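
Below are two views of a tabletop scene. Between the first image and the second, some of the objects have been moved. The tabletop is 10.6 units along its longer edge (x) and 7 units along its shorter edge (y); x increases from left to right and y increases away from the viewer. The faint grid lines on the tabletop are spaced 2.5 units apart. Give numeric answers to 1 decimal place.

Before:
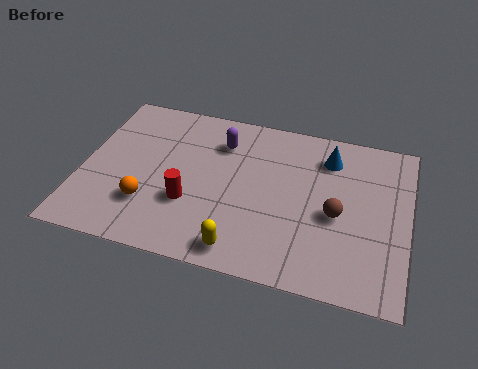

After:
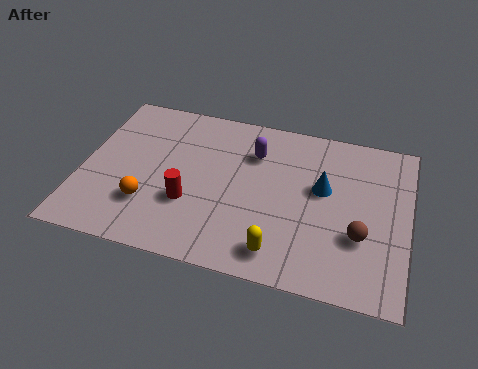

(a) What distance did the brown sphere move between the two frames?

1.1

The brown sphere moved from about (8.3, 3.1) to (9.1, 2.4), a distance of √(0.8² + 0.7²) ≈ 1.1.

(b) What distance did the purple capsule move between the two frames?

1.1

The purple capsule moved from about (4.4, 5.3) to (5.5, 5.1), a distance of √(1.1² + 0.2²) ≈ 1.1.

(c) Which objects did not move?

the orange sphere and the red cylinder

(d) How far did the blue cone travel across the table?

1.4

From (7.9, 5.5) to (7.8, 4.1), the blue cone covered √(0.1² + 1.4²) ≈ 1.4 units.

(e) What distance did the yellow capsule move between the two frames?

1.2

The yellow capsule moved from about (5.4, 0.9) to (6.6, 1.1), a distance of √(1.2² + 0.2²) ≈ 1.2.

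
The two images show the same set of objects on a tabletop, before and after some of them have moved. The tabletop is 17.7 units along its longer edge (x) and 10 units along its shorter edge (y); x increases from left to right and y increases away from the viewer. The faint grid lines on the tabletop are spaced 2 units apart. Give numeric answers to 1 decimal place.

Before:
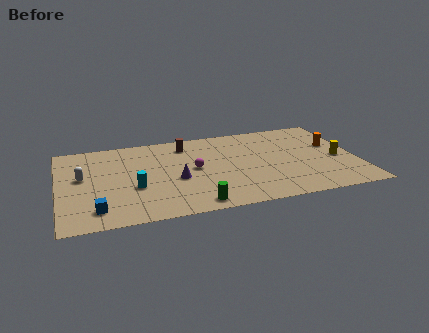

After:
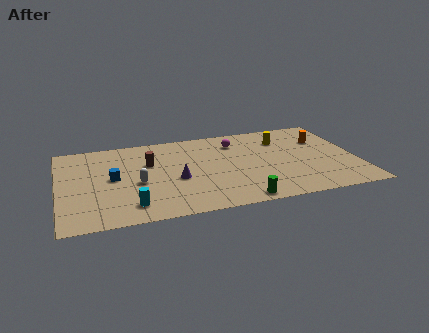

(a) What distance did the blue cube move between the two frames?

3.6

From (2.1, 1.8) to (3.2, 5.2), the blue cube covered √(1.1² + 3.4²) ≈ 3.6 units.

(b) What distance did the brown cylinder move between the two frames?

2.9

The brown cylinder moved from about (7.7, 8.2) to (5.4, 6.5), a distance of √(2.3² + 1.7²) ≈ 2.9.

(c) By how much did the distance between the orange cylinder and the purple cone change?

-0.4

They were about 9.8 units apart before and 9.4 after — 0.4 units closer together.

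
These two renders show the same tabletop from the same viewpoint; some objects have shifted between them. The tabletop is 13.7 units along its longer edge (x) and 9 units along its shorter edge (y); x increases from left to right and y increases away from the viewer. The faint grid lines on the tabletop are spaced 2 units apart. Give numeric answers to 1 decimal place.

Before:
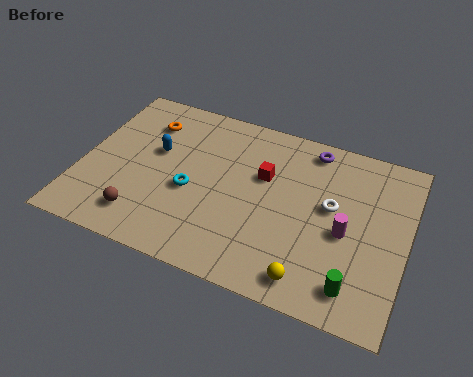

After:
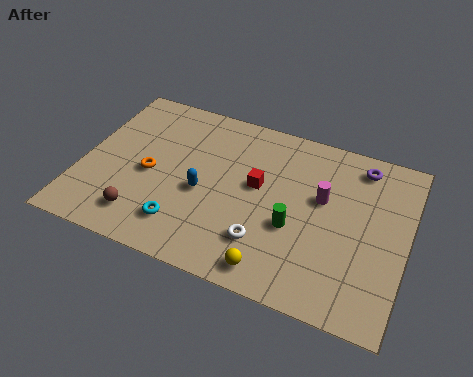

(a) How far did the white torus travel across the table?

3.8

The white torus was near (10.5, 5.1) before and (8.0, 2.3) after, so it travelled √(2.5² + 2.8²) ≈ 3.8 units.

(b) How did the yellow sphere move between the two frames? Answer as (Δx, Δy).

(-1.5, -0.1)

The yellow sphere started near (10.0, 1.2) and ended near (8.5, 1.1).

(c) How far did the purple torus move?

2.1

From (9.4, 7.9) to (11.5, 7.7), the purple torus covered √(2.1² + 0.2²) ≈ 2.1 units.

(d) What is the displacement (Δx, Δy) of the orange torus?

(0.5, -2.8)

The orange torus started near (2.4, 6.9) and ended near (2.9, 4.1).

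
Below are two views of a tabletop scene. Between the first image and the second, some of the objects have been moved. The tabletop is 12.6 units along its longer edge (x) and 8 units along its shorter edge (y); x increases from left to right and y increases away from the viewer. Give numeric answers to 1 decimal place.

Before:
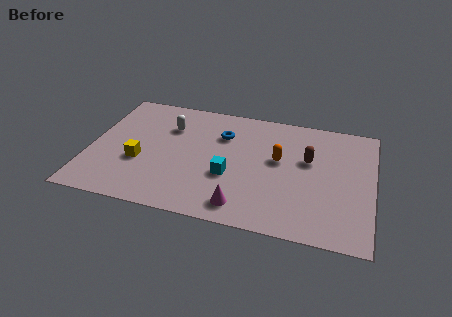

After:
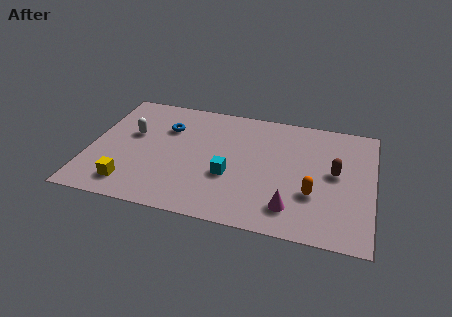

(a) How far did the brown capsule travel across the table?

1.3

From (9.7, 4.9) to (10.9, 4.3), the brown capsule covered √(1.2² + 0.6²) ≈ 1.3 units.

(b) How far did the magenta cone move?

2.1

The magenta cone moved from about (7.0, 1.2) to (9.1, 1.6), a distance of √(2.1² + 0.4²) ≈ 2.1.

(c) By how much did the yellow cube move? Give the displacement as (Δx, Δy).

(-0.3, -1.6)

The yellow cube started near (2.3, 3.0) and ended near (2.0, 1.4).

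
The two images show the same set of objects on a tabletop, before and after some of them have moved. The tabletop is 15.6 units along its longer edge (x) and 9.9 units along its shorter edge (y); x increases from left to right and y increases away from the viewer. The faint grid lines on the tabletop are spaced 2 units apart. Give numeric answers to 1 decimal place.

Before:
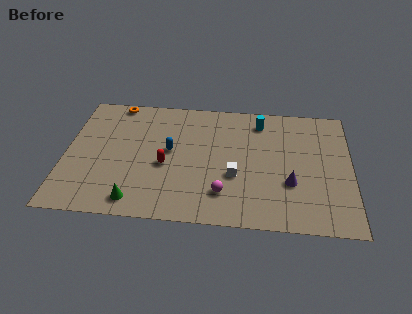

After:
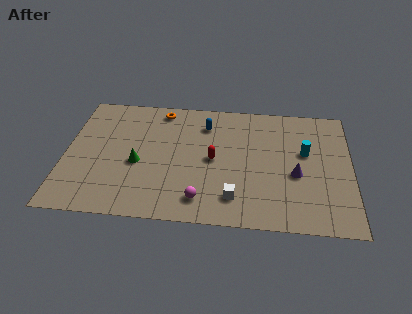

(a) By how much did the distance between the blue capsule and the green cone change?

+0.6

The distance was about 4.4 in the first image and 5.0 in the second, so they moved 0.6 units further apart.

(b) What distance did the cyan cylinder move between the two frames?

3.4

From (10.6, 8.2) to (13.1, 5.9), the cyan cylinder covered √(2.5² + 2.3²) ≈ 3.4 units.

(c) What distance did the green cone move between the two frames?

2.9

From (4.0, 1.3) to (4.0, 4.2), the green cone covered √(0.0² + 2.9²) ≈ 2.9 units.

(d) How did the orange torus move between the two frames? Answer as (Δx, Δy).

(2.5, -0.4)

From the two frames, the orange torus sits at roughly (2.6, 9.1) before and (5.1, 8.7) after.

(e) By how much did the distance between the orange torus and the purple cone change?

-2.5

The distance was about 11.3 in the first image and 8.8 in the second, so they moved 2.5 units closer together.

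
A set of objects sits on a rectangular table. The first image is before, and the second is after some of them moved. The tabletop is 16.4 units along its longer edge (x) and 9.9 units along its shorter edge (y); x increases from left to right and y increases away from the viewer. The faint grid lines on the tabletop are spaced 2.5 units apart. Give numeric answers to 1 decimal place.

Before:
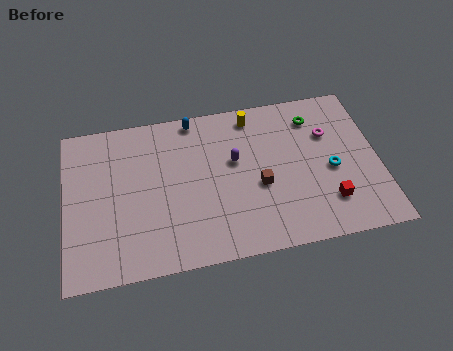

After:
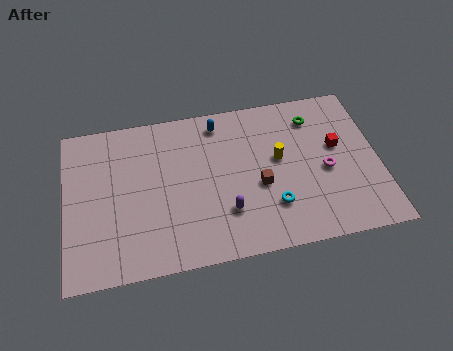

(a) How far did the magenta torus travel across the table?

2.3

The magenta torus moved from about (13.9, 6.7) to (13.6, 4.4), a distance of √(0.3² + 2.3²) ≈ 2.3.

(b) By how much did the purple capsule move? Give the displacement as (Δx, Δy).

(-0.6, -3.1)

From the two frames, the purple capsule sits at roughly (8.9, 5.9) before and (8.3, 2.8) after.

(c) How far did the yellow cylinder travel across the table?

3.2

The yellow cylinder was near (10.0, 8.6) before and (11.2, 5.6) after, so it travelled √(1.2² + 3.0²) ≈ 3.2 units.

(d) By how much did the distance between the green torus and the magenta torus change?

+2.1

The distance was about 1.4 in the first image and 3.5 in the second, so they moved 2.1 units further apart.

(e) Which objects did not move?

the green torus and the brown cube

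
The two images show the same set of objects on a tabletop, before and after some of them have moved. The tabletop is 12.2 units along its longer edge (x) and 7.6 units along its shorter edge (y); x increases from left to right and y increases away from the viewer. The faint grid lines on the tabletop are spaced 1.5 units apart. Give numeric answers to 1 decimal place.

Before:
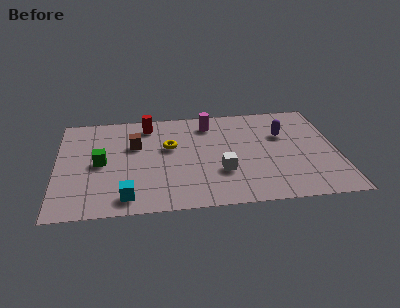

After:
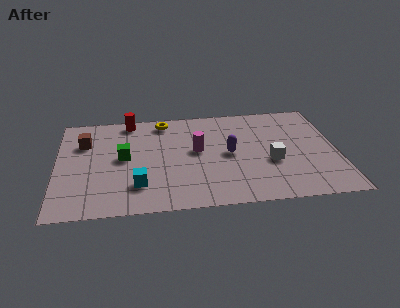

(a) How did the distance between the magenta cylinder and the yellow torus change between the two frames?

+0.4

The distance was about 2.4 in the first image and 2.8 in the second, so they moved 0.4 units further apart.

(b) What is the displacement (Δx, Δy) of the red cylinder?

(-0.8, 0.4)

The red cylinder was at about (4.0, 6.4) and moved to about (3.2, 6.8).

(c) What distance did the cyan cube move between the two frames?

0.9

From (3.0, 1.1) to (3.5, 1.9), the cyan cube covered √(0.5² + 0.8²) ≈ 0.9 units.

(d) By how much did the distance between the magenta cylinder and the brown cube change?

+1.5

The distance was about 3.5 in the first image and 5.0 in the second, so they moved 1.5 units further apart.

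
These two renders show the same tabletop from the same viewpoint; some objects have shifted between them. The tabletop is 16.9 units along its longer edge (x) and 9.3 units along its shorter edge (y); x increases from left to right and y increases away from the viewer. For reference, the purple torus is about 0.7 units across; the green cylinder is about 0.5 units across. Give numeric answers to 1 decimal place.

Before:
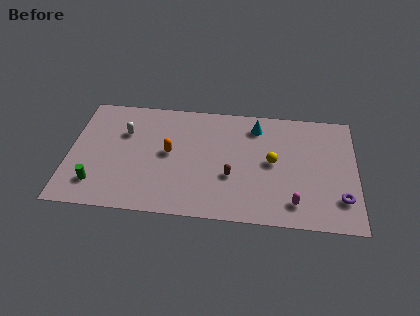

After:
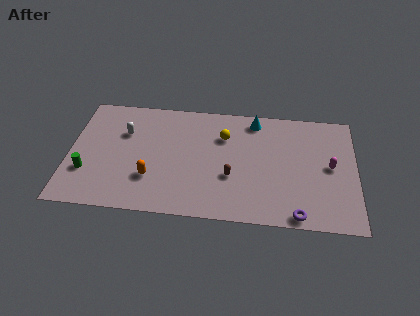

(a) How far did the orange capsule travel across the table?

2.3

From (5.9, 4.9) to (4.9, 2.8), the orange capsule covered √(1.0² + 2.1²) ≈ 2.3 units.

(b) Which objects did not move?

the white capsule and the brown capsule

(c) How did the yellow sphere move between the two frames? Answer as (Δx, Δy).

(-2.9, 1.8)

From the two frames, the yellow sphere sits at roughly (12.0, 4.8) before and (9.1, 6.6) after.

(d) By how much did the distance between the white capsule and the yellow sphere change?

-3.0

They were about 8.9 units apart before and 5.9 after — 3.0 units closer together.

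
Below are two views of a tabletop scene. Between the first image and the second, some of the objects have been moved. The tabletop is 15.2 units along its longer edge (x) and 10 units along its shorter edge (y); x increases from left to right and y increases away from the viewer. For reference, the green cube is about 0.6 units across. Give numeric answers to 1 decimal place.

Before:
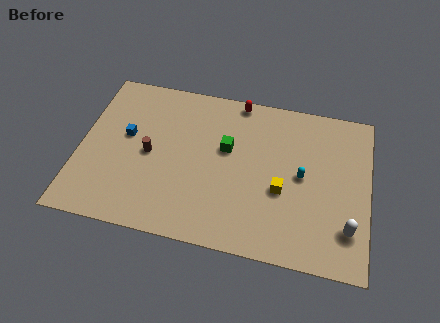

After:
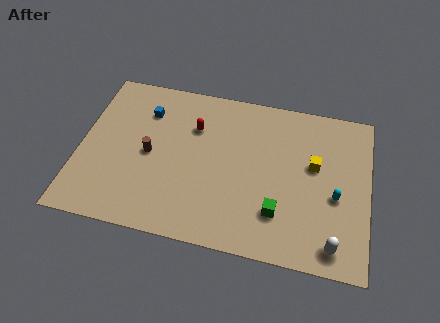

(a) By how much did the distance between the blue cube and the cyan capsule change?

+1.4

They were about 9.3 units apart before and 10.7 after — 1.4 units further apart.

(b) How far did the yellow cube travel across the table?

2.5

The yellow cube moved from about (10.7, 4.0) to (12.3, 5.9), a distance of √(1.6² + 1.9²) ≈ 2.5.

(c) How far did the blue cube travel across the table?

2.0

The blue cube moved from about (2.4, 5.7) to (3.3, 7.5), a distance of √(0.9² + 1.8²) ≈ 2.0.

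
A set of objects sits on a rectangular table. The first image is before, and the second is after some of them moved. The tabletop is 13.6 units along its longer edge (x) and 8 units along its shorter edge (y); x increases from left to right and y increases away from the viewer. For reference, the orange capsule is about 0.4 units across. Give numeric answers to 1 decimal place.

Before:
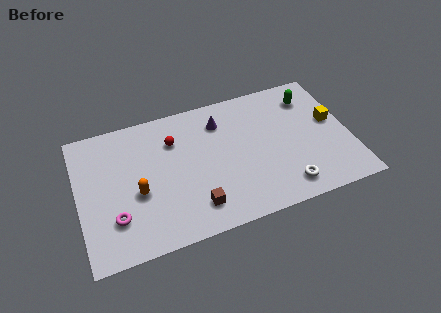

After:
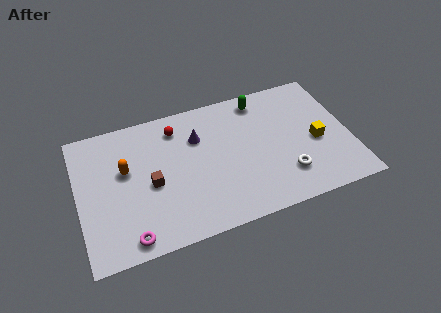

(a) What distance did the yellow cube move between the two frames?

1.3

The yellow cube moved from about (12.8, 4.5) to (11.9, 3.5), a distance of √(0.9² + 1.0²) ≈ 1.3.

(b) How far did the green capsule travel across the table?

2.6

The green capsule moved from about (11.9, 6.3) to (9.4, 6.9), a distance of √(2.5² + 0.6²) ≈ 2.6.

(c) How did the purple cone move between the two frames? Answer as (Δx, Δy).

(-1.2, -0.6)

From the two frames, the purple cone sits at roughly (7.3, 6.2) before and (6.1, 5.6) after.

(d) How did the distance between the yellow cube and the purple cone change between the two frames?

+0.4

They were about 5.8 units apart before and 6.2 after — 0.4 units further apart.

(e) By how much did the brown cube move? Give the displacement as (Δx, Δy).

(-2.0, 2.0)

The brown cube was at about (5.6, 1.6) and moved to about (3.6, 3.6).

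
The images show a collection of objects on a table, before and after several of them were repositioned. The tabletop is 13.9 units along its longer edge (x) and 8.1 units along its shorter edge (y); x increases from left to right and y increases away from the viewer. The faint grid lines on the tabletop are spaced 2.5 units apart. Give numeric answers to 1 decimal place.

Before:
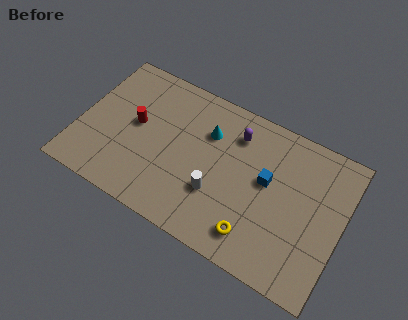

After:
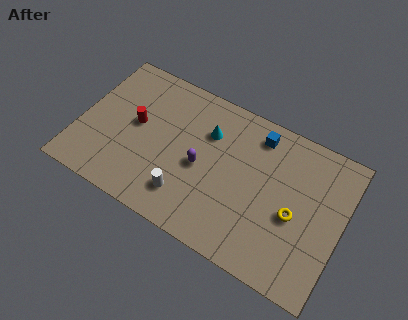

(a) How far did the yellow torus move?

2.7

From (9.7, 1.5) to (11.5, 3.5), the yellow torus covered √(1.8² + 2.0²) ≈ 2.7 units.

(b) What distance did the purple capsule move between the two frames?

3.0

The purple capsule moved from about (8.0, 6.3) to (6.5, 3.7), a distance of √(1.5² + 2.6²) ≈ 3.0.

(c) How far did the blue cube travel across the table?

2.3

The blue cube moved from about (9.9, 4.6) to (9.1, 6.8), a distance of √(0.8² + 2.2²) ≈ 2.3.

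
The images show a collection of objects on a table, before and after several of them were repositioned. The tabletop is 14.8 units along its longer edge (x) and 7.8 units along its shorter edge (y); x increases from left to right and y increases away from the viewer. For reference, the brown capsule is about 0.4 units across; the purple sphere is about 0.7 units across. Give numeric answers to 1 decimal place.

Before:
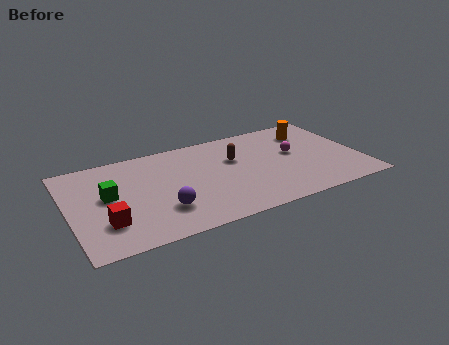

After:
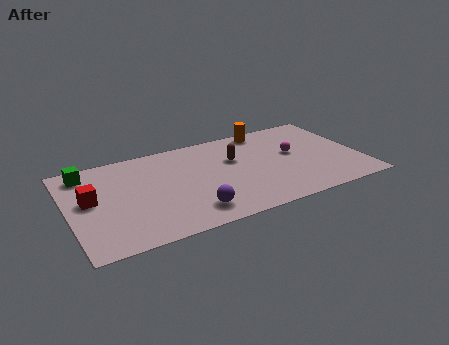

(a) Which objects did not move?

the magenta sphere and the brown capsule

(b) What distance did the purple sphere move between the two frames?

1.6

The purple sphere moved from about (4.5, 2.2) to (5.9, 1.5), a distance of √(1.4² + 0.7²) ≈ 1.6.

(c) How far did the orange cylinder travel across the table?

2.4

From (12.6, 6.0) to (10.4, 7.0), the orange cylinder covered √(2.2² + 1.0²) ≈ 2.4 units.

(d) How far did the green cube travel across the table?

2.5

The green cube was near (2.0, 4.3) before and (1.1, 6.6) after, so it travelled √(0.9² + 2.3²) ≈ 2.5 units.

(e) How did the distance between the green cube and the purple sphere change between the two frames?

+3.7

The distance was about 3.3 in the first image and 7.0 in the second, so they moved 3.7 units further apart.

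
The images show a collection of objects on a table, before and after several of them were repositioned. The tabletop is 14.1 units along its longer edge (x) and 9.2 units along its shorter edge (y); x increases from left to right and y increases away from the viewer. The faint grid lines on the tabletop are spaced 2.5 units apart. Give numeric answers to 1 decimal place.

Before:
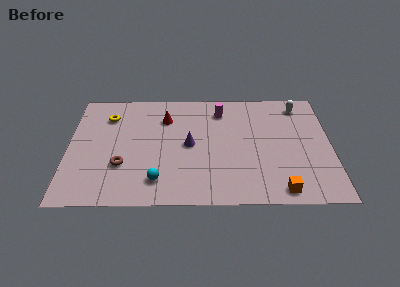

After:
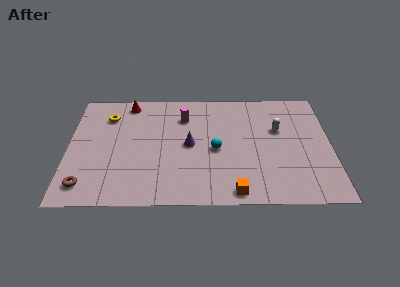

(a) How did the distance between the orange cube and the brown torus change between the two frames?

-0.7

Before: roughly 8.6 units apart; after: 7.9. That's 0.7 units closer together.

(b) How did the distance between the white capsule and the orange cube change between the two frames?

-1.4

The distance was about 6.9 in the first image and 5.5 in the second, so they moved 1.4 units closer together.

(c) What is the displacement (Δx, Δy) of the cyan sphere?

(3.1, 2.4)

The cyan sphere started near (4.8, 1.8) and ended near (7.9, 4.2).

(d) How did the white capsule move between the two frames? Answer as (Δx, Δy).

(-1.2, -2.0)

The white capsule started near (12.5, 7.8) and ended near (11.3, 5.8).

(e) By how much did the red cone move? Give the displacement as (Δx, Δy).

(-2.0, 1.3)

From the two frames, the red cone sits at roughly (5.2, 6.8) before and (3.2, 8.1) after.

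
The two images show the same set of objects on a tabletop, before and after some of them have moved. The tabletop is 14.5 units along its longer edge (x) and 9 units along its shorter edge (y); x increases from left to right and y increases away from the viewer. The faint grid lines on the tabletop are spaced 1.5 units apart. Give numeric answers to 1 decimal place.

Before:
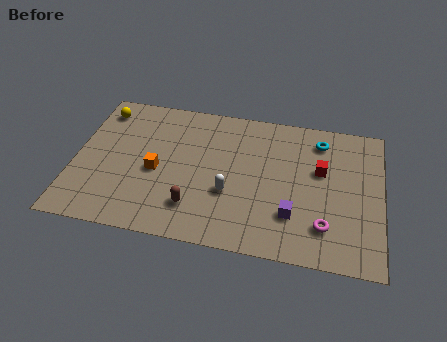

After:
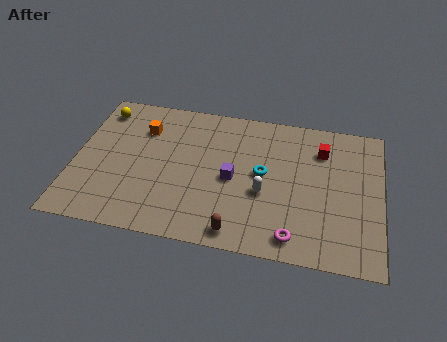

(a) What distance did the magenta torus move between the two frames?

1.7

The magenta torus was near (11.9, 2.1) before and (10.5, 1.2) after, so it travelled √(1.4² + 0.9²) ≈ 1.7 units.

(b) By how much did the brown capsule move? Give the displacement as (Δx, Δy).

(2.1, -1.1)

From the two frames, the brown capsule sits at roughly (5.8, 2.1) before and (7.9, 1.0) after.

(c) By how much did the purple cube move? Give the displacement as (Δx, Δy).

(-2.9, 1.7)

The purple cube started near (10.4, 2.5) and ended near (7.5, 4.2).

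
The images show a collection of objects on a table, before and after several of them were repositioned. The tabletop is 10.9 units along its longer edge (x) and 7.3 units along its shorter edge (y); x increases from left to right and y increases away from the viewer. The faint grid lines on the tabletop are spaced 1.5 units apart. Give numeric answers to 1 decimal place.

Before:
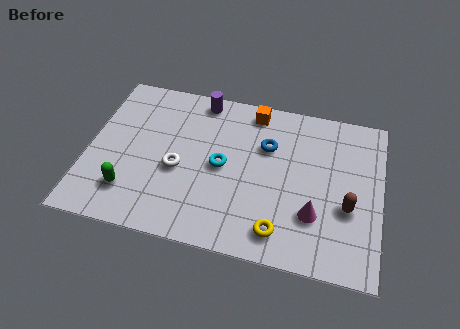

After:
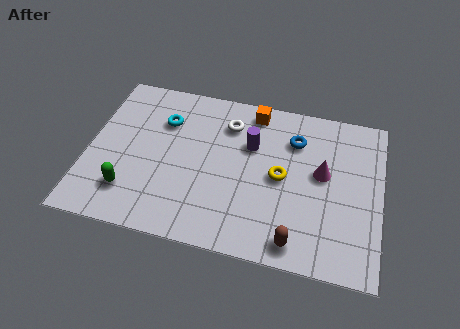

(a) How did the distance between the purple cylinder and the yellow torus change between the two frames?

-4.5

Before: roughly 6.2 units apart; after: 1.7. That's 4.5 units closer together.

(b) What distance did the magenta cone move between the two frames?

1.9

From (8.5, 2.2) to (8.7, 4.1), the magenta cone covered √(0.2² + 1.9²) ≈ 1.9 units.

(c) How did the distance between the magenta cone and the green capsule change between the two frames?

+0.6

The distance was about 6.8 in the first image and 7.4 in the second, so they moved 0.6 units further apart.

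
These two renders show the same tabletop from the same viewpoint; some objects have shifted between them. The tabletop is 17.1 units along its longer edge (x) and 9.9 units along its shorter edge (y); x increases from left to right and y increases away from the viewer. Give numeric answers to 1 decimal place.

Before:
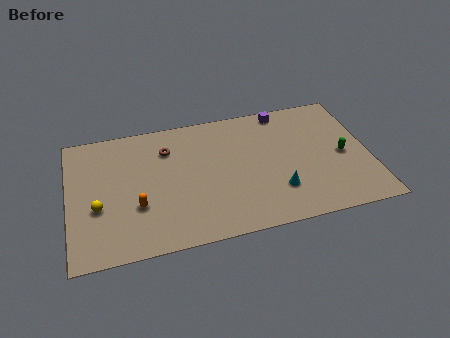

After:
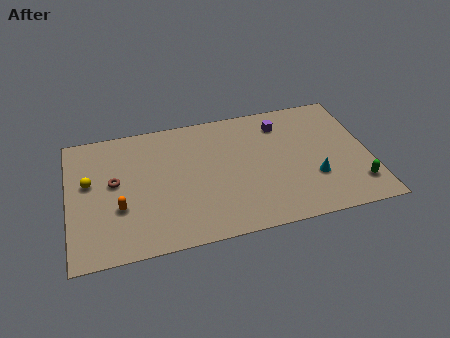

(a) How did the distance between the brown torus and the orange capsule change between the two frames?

-2.4

Before: roughly 4.4 units apart; after: 2.0. That's 2.4 units closer together.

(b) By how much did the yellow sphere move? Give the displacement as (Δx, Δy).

(-0.4, 2.0)

The yellow sphere started near (1.6, 3.8) and ended near (1.2, 5.8).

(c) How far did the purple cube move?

1.0

The purple cube was near (12.5, 8.9) before and (12.3, 7.9) after, so it travelled √(0.2² + 1.0²) ≈ 1.0 units.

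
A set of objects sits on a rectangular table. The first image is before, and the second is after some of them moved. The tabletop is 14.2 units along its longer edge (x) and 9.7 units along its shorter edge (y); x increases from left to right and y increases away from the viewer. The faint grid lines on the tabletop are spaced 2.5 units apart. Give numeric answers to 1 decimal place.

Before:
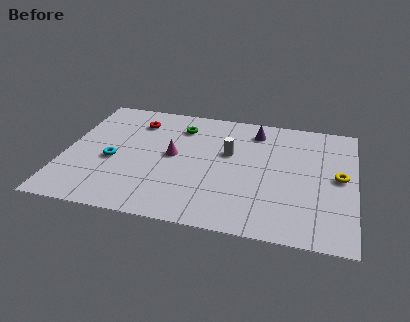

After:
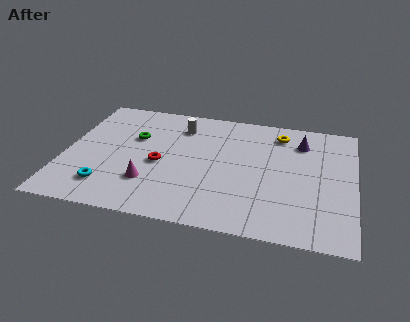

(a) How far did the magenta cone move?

2.6

The magenta cone moved from about (5.3, 5.1) to (4.3, 2.7), a distance of √(1.0² + 2.4²) ≈ 2.6.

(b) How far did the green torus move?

2.6

From (5.5, 7.6) to (3.3, 6.2), the green torus covered √(2.2² + 1.4²) ≈ 2.6 units.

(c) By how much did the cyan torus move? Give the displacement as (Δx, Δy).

(-0.1, -2.1)

From the two frames, the cyan torus sits at roughly (2.4, 4.1) before and (2.3, 2.0) after.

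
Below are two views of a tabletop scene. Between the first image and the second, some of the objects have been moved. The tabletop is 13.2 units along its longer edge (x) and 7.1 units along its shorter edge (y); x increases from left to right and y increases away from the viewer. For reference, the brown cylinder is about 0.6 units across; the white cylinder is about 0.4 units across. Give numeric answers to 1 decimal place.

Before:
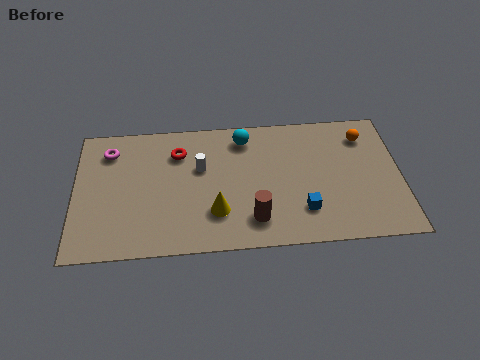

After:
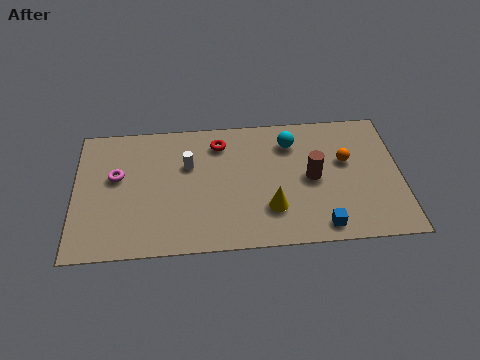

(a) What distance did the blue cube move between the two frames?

1.1

The blue cube was near (9.2, 1.8) before and (9.9, 0.9) after, so it travelled √(0.7² + 0.9²) ≈ 1.1 units.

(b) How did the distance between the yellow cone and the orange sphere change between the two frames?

-3.2

Before: roughly 7.1 units apart; after: 3.9. That's 3.2 units closer together.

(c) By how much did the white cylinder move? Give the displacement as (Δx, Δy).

(-0.5, 0.2)

The white cylinder was at about (5.1, 4.4) and moved to about (4.6, 4.6).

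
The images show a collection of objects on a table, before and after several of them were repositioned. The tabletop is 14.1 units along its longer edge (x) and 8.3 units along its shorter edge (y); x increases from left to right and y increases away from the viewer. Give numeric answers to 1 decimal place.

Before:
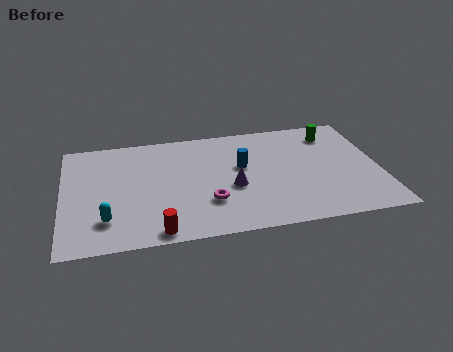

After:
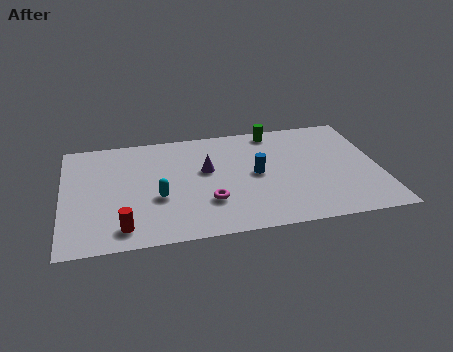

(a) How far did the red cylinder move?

1.6

From (4.1, 0.8) to (2.6, 1.3), the red cylinder covered √(1.5² + 0.5²) ≈ 1.6 units.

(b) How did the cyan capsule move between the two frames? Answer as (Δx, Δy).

(2.3, 1.2)

From the two frames, the cyan capsule sits at roughly (1.9, 2.0) before and (4.2, 3.2) after.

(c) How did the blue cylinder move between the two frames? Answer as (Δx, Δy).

(0.6, -0.7)

From the two frames, the blue cylinder sits at roughly (8.0, 4.9) before and (8.6, 4.2) after.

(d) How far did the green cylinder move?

2.7

The green cylinder moved from about (12.2, 6.7) to (9.6, 7.4), a distance of √(2.6² + 0.7²) ≈ 2.7.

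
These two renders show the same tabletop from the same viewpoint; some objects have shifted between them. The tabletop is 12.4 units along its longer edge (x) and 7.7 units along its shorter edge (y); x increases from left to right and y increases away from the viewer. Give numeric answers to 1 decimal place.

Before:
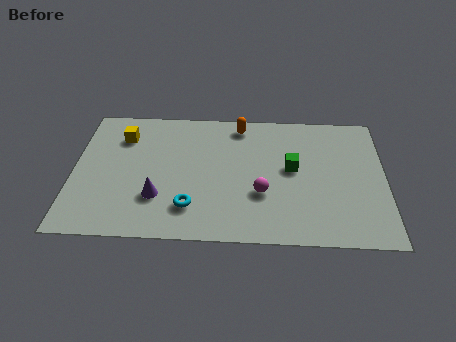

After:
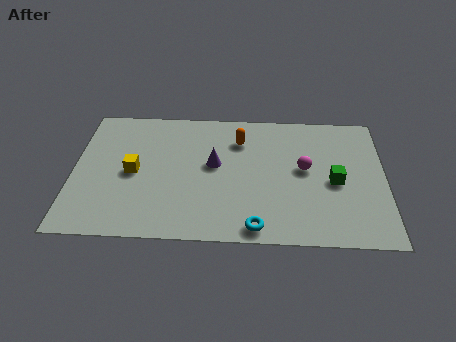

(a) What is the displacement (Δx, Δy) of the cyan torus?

(2.6, -1.0)

From the two frames, the cyan torus sits at roughly (4.7, 1.8) before and (7.3, 0.8) after.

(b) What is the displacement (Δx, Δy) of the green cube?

(1.7, -0.7)

From the two frames, the green cube sits at roughly (8.7, 4.2) before and (10.4, 3.5) after.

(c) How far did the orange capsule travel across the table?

0.9

The orange capsule moved from about (6.6, 6.7) to (6.6, 5.8), a distance of √(0.0² + 0.9²) ≈ 0.9.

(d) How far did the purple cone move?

3.0

The purple cone moved from about (3.4, 2.3) to (5.6, 4.3), a distance of √(2.2² + 2.0²) ≈ 3.0.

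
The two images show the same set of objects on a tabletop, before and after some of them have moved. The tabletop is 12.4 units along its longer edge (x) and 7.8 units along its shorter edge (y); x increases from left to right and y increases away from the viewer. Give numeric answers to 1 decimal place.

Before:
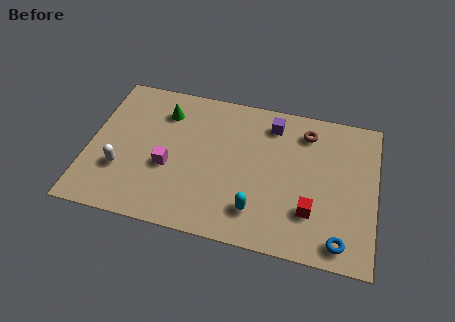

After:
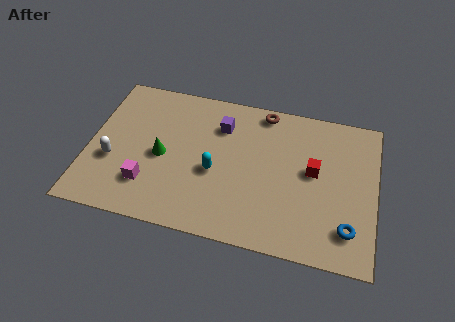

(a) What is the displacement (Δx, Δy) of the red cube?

(0.0, 2.1)

The red cube started near (9.7, 2.2) and ended near (9.7, 4.3).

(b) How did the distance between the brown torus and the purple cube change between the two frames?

+0.7

Before: roughly 1.5 units apart; after: 2.2. That's 0.7 units further apart.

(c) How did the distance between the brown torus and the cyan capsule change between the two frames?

-0.8

Before: roughly 5.0 units apart; after: 4.2. That's 0.8 units closer together.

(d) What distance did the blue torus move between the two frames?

0.8

The blue torus was near (11.0, 1.0) before and (11.3, 1.7) after, so it travelled √(0.3² + 0.7²) ≈ 0.8 units.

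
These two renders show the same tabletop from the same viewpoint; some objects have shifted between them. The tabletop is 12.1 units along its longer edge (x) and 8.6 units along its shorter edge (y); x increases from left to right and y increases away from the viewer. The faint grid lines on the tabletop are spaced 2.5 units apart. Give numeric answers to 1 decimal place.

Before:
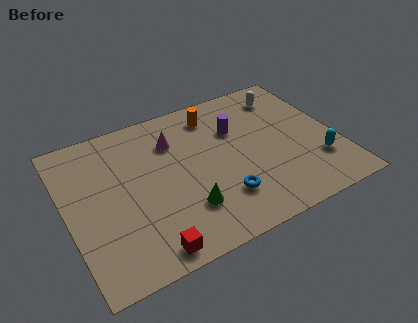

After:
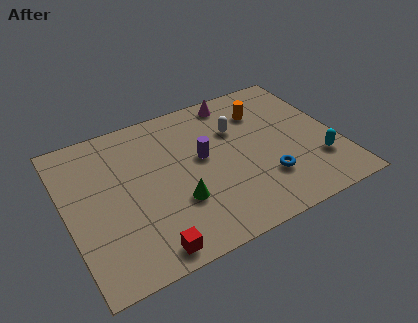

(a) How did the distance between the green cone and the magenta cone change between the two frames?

+1.8

They were about 4.0 units apart before and 5.8 after — 1.8 units further apart.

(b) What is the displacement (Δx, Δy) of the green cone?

(-0.3, 0.5)

From the two frames, the green cone sits at roughly (5.0, 2.3) before and (4.7, 2.8) after.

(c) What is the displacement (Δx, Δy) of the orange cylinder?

(2.1, -0.7)

The orange cylinder started near (7.0, 7.1) and ended near (9.1, 6.4).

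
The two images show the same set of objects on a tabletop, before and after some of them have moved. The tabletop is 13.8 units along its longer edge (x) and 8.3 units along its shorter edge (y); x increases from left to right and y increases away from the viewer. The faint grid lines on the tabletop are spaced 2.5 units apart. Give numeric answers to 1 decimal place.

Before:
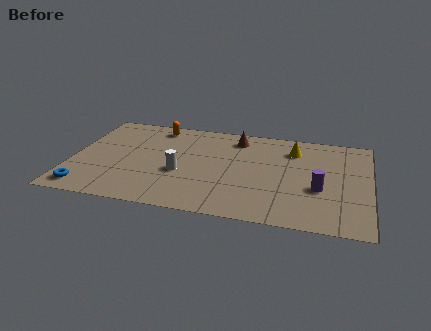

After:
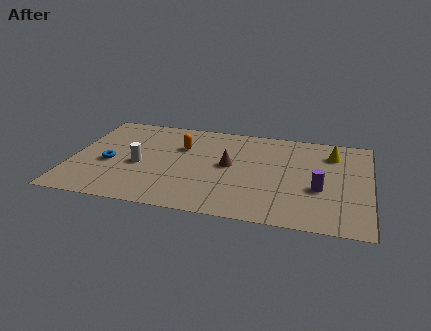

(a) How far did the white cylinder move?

1.9

From (5.1, 3.3) to (3.2, 3.6), the white cylinder covered √(1.9² + 0.3²) ≈ 1.9 units.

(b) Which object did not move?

the purple cylinder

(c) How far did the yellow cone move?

1.8

The yellow cone was near (10.2, 6.4) before and (12.0, 6.4) after, so it travelled √(1.8² + 0.0²) ≈ 1.8 units.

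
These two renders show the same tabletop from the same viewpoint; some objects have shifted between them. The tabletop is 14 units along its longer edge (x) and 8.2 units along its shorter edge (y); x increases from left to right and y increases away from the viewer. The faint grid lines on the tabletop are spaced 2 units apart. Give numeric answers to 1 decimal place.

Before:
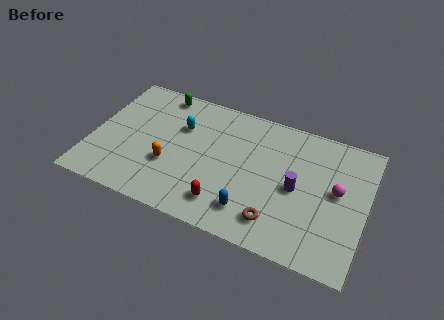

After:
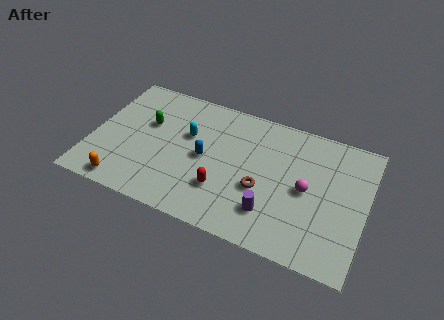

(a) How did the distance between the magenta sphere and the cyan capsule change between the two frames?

-1.9

The distance was about 8.2 in the first image and 6.3 in the second, so they moved 1.9 units closer together.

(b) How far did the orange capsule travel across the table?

2.9

The orange capsule moved from about (4.1, 2.9) to (2.0, 0.9), a distance of √(2.1² + 2.0²) ≈ 2.9.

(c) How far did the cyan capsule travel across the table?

0.6

The cyan capsule moved from about (4.4, 5.5) to (4.8, 5.1), a distance of √(0.4² + 0.4²) ≈ 0.6.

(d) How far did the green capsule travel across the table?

2.2

The green capsule moved from about (3.1, 7.3) to (2.7, 5.1), a distance of √(0.4² + 2.2²) ≈ 2.2.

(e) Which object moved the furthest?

the blue capsule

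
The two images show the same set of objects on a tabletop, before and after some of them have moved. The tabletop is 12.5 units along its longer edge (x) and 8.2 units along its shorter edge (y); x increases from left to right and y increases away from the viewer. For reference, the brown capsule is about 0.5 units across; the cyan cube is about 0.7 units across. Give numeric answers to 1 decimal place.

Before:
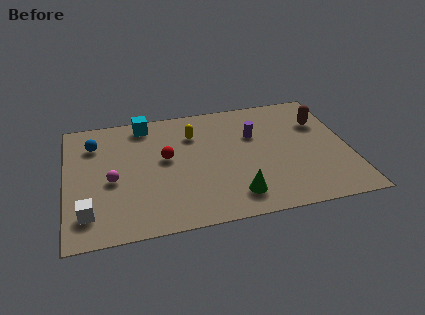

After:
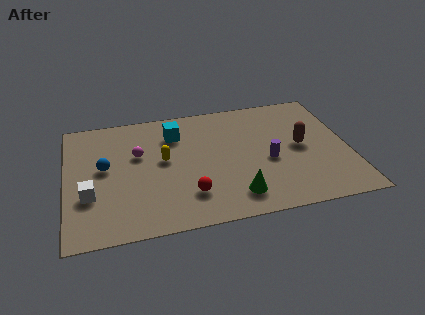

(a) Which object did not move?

the green cone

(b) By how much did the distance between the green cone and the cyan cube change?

-1.5

They were about 6.8 units apart before and 5.3 after — 1.5 units closer together.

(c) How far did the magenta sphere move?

1.9

The magenta sphere moved from about (2.0, 3.6) to (3.2, 5.1), a distance of √(1.2² + 1.5²) ≈ 1.9.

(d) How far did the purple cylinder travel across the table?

2.0

The purple cylinder moved from about (8.4, 5.4) to (8.9, 3.5), a distance of √(0.5² + 1.9²) ≈ 2.0.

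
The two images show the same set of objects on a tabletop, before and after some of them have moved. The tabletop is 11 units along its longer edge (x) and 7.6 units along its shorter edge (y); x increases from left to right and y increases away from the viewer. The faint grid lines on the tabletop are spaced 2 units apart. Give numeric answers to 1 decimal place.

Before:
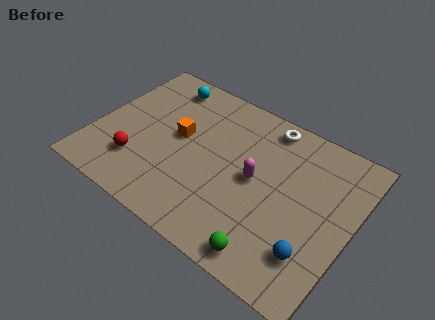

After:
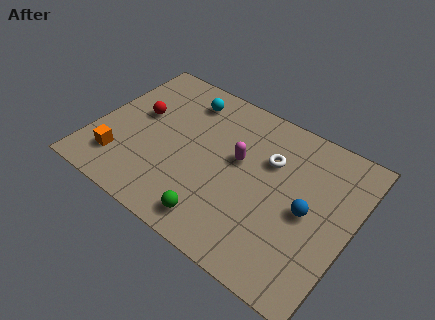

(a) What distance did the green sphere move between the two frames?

2.3

The green sphere was near (8.1, 0.9) before and (5.8, 1.1) after, so it travelled √(2.3² + 0.2²) ≈ 2.3 units.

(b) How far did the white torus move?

1.6

From (6.9, 6.7) to (7.3, 5.1), the white torus covered √(0.4² + 1.6²) ≈ 1.6 units.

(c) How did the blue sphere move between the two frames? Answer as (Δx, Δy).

(-0.5, 1.7)

From the two frames, the blue sphere sits at roughly (9.7, 1.9) before and (9.2, 3.6) after.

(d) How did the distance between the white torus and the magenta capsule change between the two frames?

-1.4

Before: roughly 2.8 units apart; after: 1.4. That's 1.4 units closer together.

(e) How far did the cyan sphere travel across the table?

1.1

From (2.3, 6.5) to (3.4, 6.2), the cyan sphere covered √(1.1² + 0.3²) ≈ 1.1 units.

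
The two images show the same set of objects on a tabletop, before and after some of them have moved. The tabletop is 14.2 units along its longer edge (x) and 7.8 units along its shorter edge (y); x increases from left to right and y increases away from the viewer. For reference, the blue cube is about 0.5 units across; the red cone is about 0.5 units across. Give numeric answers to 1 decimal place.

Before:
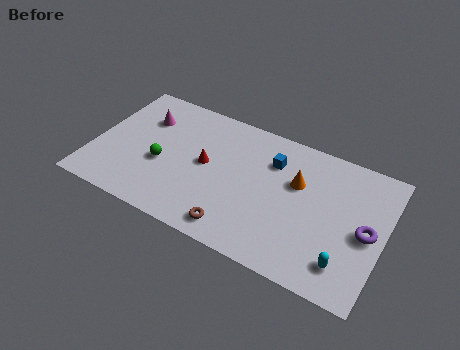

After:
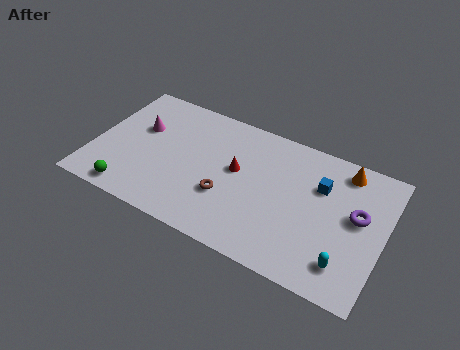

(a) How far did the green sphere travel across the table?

2.6

The green sphere was near (3.4, 3.2) before and (2.2, 0.9) after, so it travelled √(1.2² + 2.3²) ≈ 2.6 units.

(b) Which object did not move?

the cyan capsule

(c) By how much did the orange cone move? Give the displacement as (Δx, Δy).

(2.1, 1.7)

From the two frames, the orange cone sits at roughly (9.9, 5.0) before and (12.0, 6.7) after.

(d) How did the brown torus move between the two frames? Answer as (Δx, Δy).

(-0.7, 1.6)

The brown torus started near (7.4, 1.1) and ended near (6.7, 2.7).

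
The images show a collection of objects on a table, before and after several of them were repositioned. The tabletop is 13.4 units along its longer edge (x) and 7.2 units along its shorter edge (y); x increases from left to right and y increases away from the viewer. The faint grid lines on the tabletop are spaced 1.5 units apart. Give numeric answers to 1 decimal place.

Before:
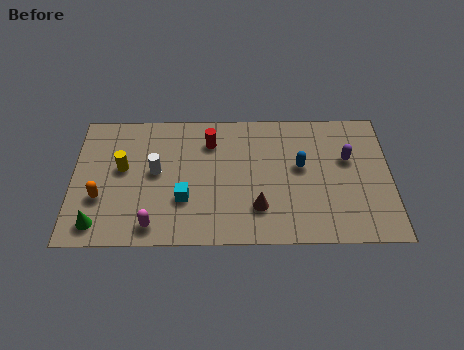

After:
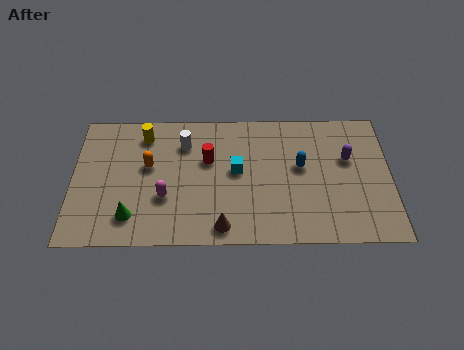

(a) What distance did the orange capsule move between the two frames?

2.6

The orange capsule moved from about (1.2, 2.5) to (3.2, 4.2), a distance of √(2.0² + 1.7²) ≈ 2.6.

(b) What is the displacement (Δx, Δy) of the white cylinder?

(1.2, 1.5)

From the two frames, the white cylinder sits at roughly (3.5, 3.9) before and (4.7, 5.4) after.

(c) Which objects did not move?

the blue capsule and the purple capsule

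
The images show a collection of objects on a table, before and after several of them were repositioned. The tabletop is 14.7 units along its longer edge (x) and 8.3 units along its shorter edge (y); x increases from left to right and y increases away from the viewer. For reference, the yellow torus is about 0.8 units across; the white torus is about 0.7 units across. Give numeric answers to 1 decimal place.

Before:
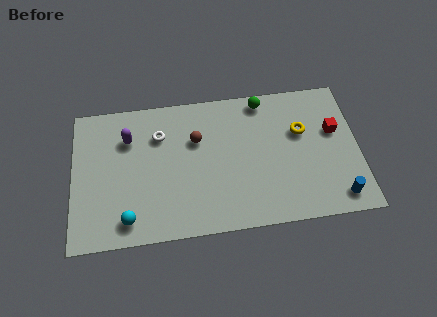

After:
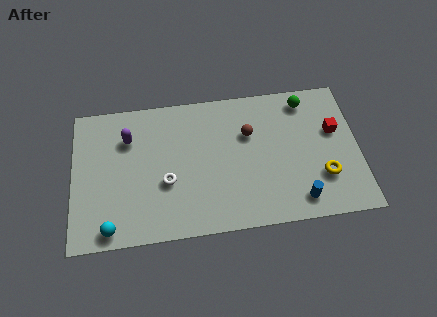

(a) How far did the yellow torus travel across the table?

3.0

The yellow torus moved from about (11.8, 5.3) to (12.8, 2.5), a distance of √(1.0² + 2.8²) ≈ 3.0.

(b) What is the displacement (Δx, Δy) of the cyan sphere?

(-0.9, -0.4)

The cyan sphere was at about (2.8, 1.3) and moved to about (1.9, 0.9).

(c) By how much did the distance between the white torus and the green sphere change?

+2.7

The distance was about 5.6 in the first image and 8.3 in the second, so they moved 2.7 units further apart.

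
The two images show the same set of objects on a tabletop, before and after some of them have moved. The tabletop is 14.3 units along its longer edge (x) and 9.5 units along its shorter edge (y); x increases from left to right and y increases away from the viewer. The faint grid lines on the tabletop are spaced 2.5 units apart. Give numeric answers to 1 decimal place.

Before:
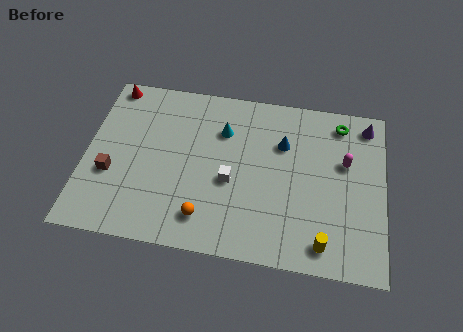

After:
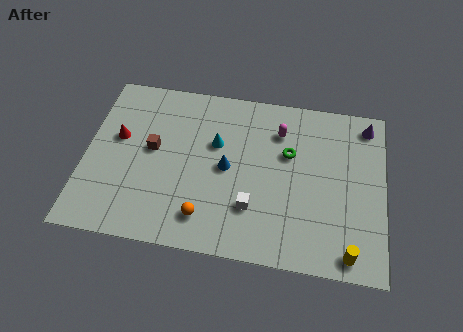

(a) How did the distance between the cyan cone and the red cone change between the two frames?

-1.1

Before: roughly 5.8 units apart; after: 4.7. That's 1.1 units closer together.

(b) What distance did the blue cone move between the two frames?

3.2

The blue cone was near (9.4, 6.5) before and (6.8, 4.7) after, so it travelled √(2.6² + 1.8²) ≈ 3.2 units.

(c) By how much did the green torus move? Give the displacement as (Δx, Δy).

(-2.4, -2.1)

From the two frames, the green torus sits at roughly (12.1, 8.1) before and (9.7, 6.0) after.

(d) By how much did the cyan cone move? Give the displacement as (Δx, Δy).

(-0.3, -0.8)

The cyan cone was at about (6.5, 6.8) and moved to about (6.2, 6.0).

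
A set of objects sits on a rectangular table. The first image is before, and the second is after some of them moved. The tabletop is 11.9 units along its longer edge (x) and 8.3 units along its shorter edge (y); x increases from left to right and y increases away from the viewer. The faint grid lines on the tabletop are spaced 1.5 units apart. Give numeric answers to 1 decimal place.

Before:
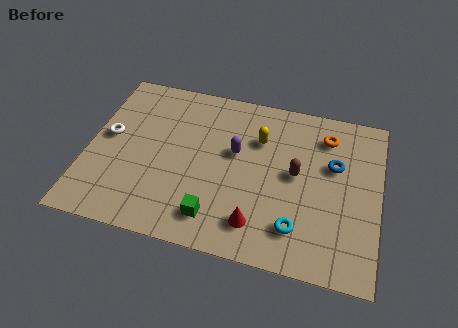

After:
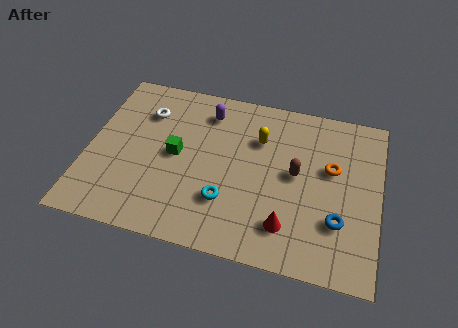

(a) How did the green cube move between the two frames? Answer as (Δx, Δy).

(-1.8, 2.7)

The green cube started near (5.4, 1.5) and ended near (3.6, 4.2).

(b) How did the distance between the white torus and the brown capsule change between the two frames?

-1.2

The distance was about 7.7 in the first image and 6.5 in the second, so they moved 1.2 units closer together.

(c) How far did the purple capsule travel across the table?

2.2

The purple capsule was near (6.0, 4.9) before and (4.7, 6.7) after, so it travelled √(1.3² + 1.8²) ≈ 2.2 units.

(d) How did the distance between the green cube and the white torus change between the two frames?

-3.1

They were about 5.5 units apart before and 2.4 after — 3.1 units closer together.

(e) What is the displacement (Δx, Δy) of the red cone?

(1.2, 0.2)

The red cone started near (7.1, 1.6) and ended near (8.3, 1.8).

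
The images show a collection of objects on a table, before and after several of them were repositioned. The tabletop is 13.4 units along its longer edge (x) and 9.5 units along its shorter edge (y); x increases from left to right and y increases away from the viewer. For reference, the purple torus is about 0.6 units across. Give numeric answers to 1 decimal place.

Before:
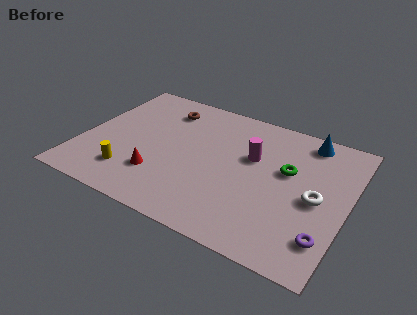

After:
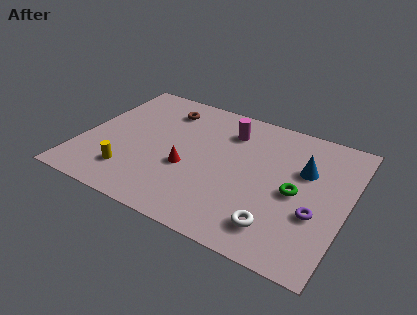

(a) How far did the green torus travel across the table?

1.4

The green torus moved from about (10.3, 5.7) to (10.9, 4.4), a distance of √(0.6² + 1.3²) ≈ 1.4.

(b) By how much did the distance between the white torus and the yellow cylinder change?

-1.9

The distance was about 9.4 in the first image and 7.5 in the second, so they moved 1.9 units closer together.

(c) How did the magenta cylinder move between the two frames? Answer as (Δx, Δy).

(-1.4, 1.4)

From the two frames, the magenta cylinder sits at roughly (8.5, 5.9) before and (7.1, 7.3) after.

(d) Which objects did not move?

the brown torus and the yellow cylinder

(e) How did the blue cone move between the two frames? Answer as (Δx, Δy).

(0.1, -2.2)

The blue cone was at about (11.0, 8.3) and moved to about (11.1, 6.1).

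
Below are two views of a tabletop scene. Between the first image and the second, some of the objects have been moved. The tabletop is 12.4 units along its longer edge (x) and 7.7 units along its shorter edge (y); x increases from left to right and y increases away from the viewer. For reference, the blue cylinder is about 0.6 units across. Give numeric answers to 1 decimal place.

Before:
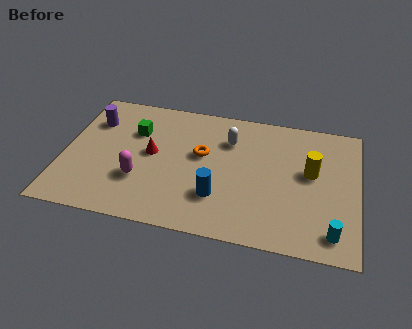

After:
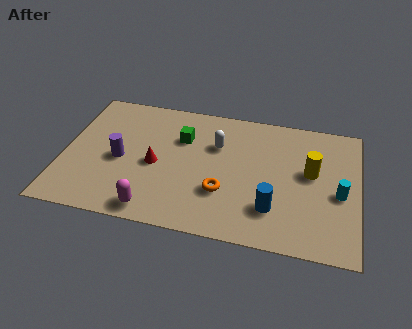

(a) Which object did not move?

the yellow cylinder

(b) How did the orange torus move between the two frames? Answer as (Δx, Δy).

(1.0, -2.0)

The orange torus was at about (5.8, 4.5) and moved to about (6.8, 2.5).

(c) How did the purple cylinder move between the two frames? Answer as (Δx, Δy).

(1.3, -2.1)

The purple cylinder was at about (1.1, 5.6) and moved to about (2.4, 3.5).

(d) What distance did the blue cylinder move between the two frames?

2.3

The blue cylinder was near (6.6, 2.2) before and (8.9, 2.0) after, so it travelled √(2.3² + 0.2²) ≈ 2.3 units.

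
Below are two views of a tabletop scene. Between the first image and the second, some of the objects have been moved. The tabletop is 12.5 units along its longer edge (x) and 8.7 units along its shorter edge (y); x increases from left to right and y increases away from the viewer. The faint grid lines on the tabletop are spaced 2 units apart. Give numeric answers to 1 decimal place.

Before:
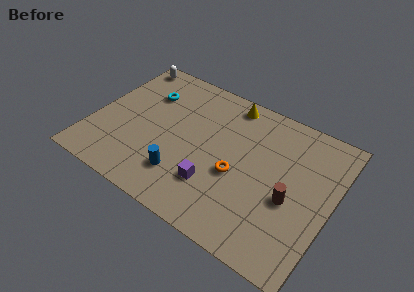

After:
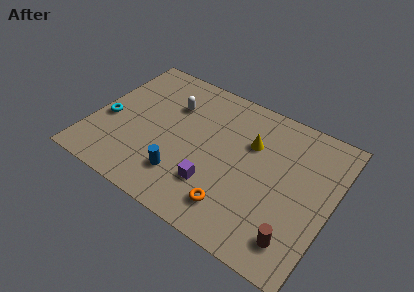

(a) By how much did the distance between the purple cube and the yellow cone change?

-1.6

They were about 5.3 units apart before and 3.7 after — 1.6 units closer together.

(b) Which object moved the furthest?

the white capsule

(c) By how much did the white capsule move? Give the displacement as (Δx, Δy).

(2.9, -1.7)

From the two frames, the white capsule sits at roughly (0.9, 7.8) before and (3.8, 6.1) after.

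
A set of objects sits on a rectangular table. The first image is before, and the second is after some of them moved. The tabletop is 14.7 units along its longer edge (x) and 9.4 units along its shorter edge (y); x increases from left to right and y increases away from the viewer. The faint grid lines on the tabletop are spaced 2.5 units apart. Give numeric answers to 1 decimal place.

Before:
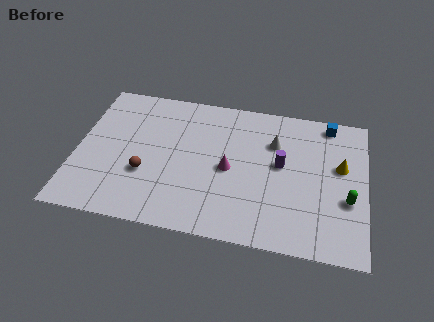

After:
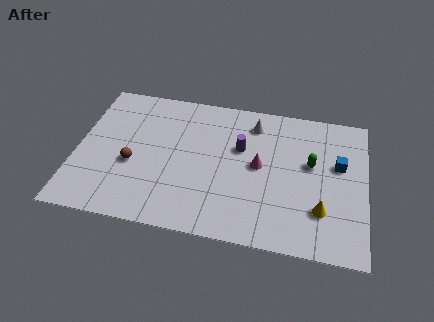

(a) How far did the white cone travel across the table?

1.6

From (10.0, 6.6) to (8.9, 7.7), the white cone covered √(1.1² + 1.1²) ≈ 1.6 units.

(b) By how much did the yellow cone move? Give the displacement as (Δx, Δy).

(-0.9, -3.0)

The yellow cone was at about (13.4, 5.6) and moved to about (12.5, 2.6).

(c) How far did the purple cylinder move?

2.2

The purple cylinder was near (10.4, 5.2) before and (8.3, 5.9) after, so it travelled √(2.1² + 0.7²) ≈ 2.2 units.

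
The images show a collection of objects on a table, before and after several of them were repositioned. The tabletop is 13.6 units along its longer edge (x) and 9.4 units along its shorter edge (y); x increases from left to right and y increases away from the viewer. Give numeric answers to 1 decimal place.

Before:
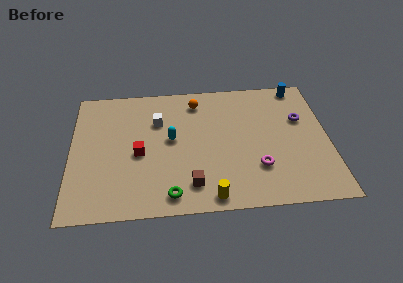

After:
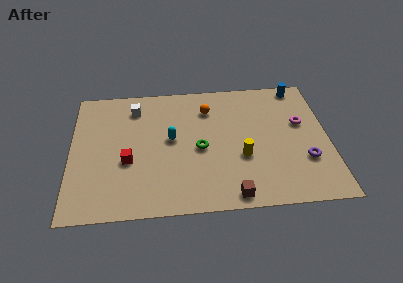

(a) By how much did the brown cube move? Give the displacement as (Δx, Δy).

(2.1, -0.9)

The brown cube was at about (6.3, 1.8) and moved to about (8.4, 0.9).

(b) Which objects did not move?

the blue cylinder and the cyan capsule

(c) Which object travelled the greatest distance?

the magenta torus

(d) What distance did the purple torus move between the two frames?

3.0

The purple torus moved from about (12.2, 6.0) to (12.3, 3.0), a distance of √(0.1² + 3.0²) ≈ 3.0.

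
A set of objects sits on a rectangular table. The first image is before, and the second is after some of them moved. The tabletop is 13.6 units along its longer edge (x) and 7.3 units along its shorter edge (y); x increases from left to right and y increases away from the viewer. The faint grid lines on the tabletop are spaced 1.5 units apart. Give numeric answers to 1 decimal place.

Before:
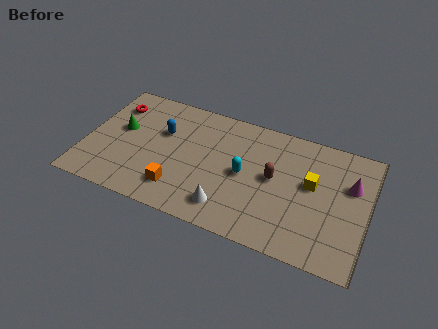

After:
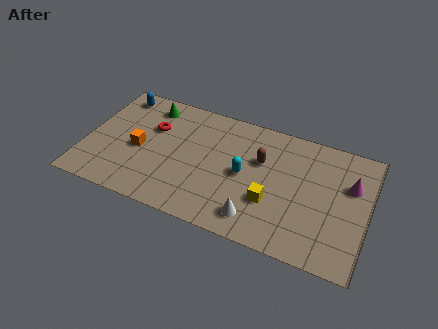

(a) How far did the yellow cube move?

2.5

The yellow cube was near (10.9, 4.2) before and (9.1, 2.5) after, so it travelled √(1.8² + 1.7²) ≈ 2.5 units.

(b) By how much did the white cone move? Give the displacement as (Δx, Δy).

(1.4, -0.1)

The white cone was at about (7.1, 1.4) and moved to about (8.5, 1.3).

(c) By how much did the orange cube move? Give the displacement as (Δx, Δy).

(-2.1, 1.7)

The orange cube was at about (4.7, 1.6) and moved to about (2.6, 3.3).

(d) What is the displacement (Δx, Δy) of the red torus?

(2.0, -0.8)

The red torus was at about (1.1, 5.6) and moved to about (3.1, 4.8).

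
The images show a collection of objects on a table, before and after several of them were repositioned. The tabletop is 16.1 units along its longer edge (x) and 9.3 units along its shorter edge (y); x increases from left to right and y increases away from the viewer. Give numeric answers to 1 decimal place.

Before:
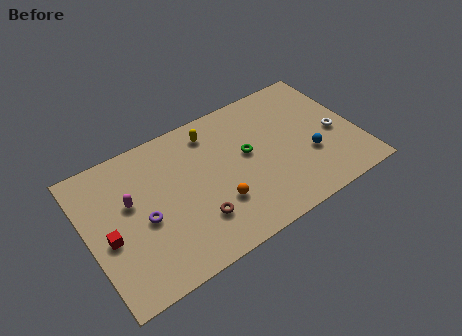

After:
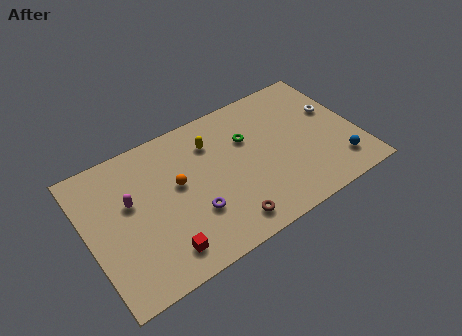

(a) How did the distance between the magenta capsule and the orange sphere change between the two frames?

-2.7

They were about 5.5 units apart before and 2.8 after — 2.7 units closer together.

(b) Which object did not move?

the magenta capsule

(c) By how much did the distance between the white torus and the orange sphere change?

+2.1

Before: roughly 7.5 units apart; after: 9.6. That's 2.1 units further apart.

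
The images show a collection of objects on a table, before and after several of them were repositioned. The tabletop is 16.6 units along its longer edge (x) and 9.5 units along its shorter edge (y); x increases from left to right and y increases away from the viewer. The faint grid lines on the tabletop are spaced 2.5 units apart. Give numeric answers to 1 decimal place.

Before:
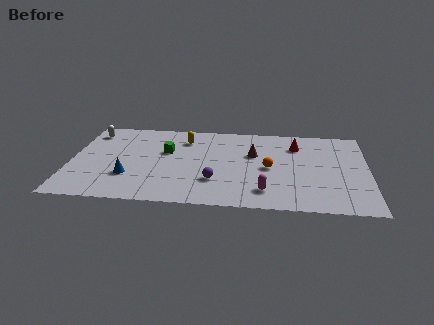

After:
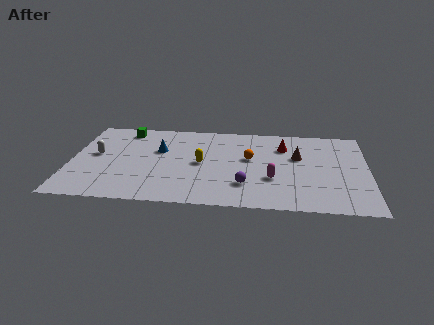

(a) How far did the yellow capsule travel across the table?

2.9

From (6.3, 7.4) to (7.3, 4.7), the yellow capsule covered √(1.0² + 2.7²) ≈ 2.9 units.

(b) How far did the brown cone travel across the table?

2.5

The brown cone was near (10.2, 6.0) before and (12.7, 5.9) after, so it travelled √(2.5² + 0.1²) ≈ 2.5 units.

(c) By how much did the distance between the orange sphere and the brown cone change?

+1.0

They were about 1.7 units apart before and 2.7 after — 1.0 units further apart.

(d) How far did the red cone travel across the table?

0.7

From (12.6, 7.2) to (11.9, 7.0), the red cone covered √(0.7² + 0.2²) ≈ 0.7 units.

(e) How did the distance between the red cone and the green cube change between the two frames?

+1.7

They were about 7.4 units apart before and 9.1 after — 1.7 units further apart.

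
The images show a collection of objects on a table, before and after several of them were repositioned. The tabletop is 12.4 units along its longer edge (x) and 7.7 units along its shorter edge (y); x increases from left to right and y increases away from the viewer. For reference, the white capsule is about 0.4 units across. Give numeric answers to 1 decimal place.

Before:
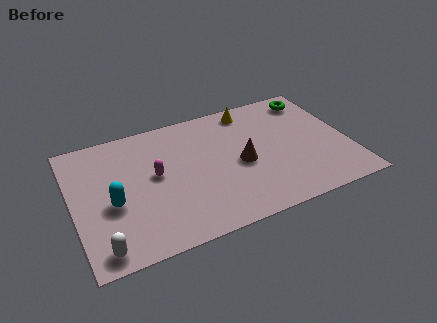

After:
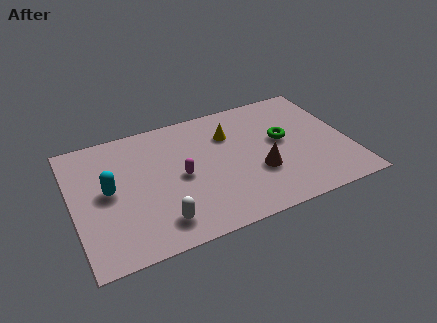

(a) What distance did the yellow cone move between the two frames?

1.6

The yellow cone moved from about (8.3, 6.7) to (7.2, 5.5), a distance of √(1.1² + 1.2²) ≈ 1.6.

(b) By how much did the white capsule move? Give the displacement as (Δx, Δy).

(2.6, 0.5)

The white capsule started near (1.0, 0.9) and ended near (3.6, 1.4).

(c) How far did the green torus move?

2.8

The green torus moved from about (11.2, 6.5) to (9.5, 4.3), a distance of √(1.7² + 2.2²) ≈ 2.8.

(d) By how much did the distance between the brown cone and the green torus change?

-2.7

They were about 4.8 units apart before and 2.1 after — 2.7 units closer together.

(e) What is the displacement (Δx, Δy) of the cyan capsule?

(-0.1, 0.8)

The cyan capsule started near (1.7, 3.2) and ended near (1.6, 4.0).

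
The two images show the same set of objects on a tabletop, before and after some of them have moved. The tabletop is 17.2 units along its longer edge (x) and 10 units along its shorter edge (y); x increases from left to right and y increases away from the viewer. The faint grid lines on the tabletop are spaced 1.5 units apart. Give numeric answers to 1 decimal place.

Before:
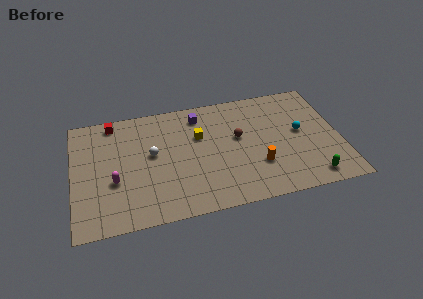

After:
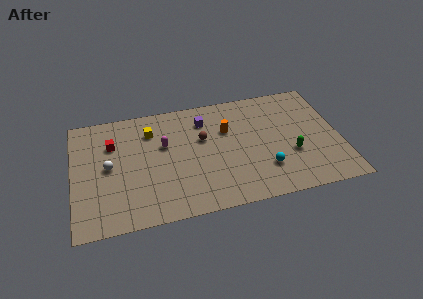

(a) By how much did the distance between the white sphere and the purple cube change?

+2.7

They were about 4.2 units apart before and 6.9 after — 2.7 units further apart.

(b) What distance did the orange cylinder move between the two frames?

3.9

From (11.8, 3.1) to (10.0, 6.6), the orange cylinder covered √(1.8² + 3.5²) ≈ 3.9 units.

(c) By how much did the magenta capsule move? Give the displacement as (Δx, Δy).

(3.3, 2.4)

From the two frames, the magenta capsule sits at roughly (2.6, 3.8) before and (5.9, 6.2) after.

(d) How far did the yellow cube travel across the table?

3.3

From (8.2, 6.5) to (5.1, 7.6), the yellow cube covered √(3.1² + 1.1²) ≈ 3.3 units.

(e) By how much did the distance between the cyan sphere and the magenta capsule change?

-5.0

They were about 12.2 units apart before and 7.2 after — 5.0 units closer together.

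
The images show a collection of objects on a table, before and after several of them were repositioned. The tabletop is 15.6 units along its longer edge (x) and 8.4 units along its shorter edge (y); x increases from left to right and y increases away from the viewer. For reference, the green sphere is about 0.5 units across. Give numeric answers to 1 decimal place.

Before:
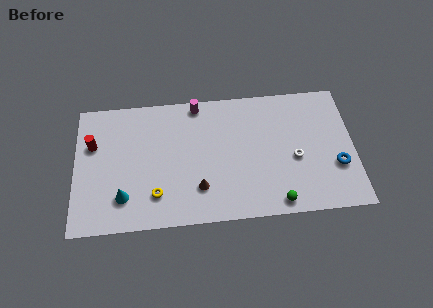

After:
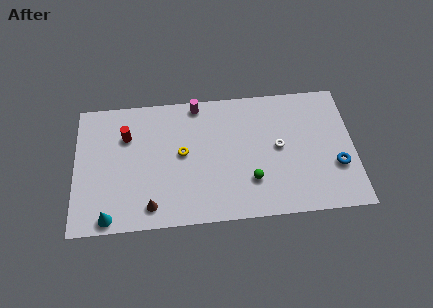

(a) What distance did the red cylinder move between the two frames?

1.9

The red cylinder moved from about (1.0, 5.5) to (2.9, 5.9), a distance of √(1.9² + 0.4²) ≈ 1.9.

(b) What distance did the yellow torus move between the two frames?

2.9

The yellow torus was near (4.5, 2.0) before and (6.0, 4.5) after, so it travelled √(1.5² + 2.5²) ≈ 2.9 units.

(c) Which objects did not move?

the magenta cylinder and the blue torus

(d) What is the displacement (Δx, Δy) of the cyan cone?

(-0.8, -1.2)

From the two frames, the cyan cone sits at roughly (2.7, 2.0) before and (1.9, 0.8) after.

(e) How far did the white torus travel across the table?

1.2

The white torus moved from about (12.3, 3.6) to (11.4, 4.4), a distance of √(0.9² + 0.8²) ≈ 1.2.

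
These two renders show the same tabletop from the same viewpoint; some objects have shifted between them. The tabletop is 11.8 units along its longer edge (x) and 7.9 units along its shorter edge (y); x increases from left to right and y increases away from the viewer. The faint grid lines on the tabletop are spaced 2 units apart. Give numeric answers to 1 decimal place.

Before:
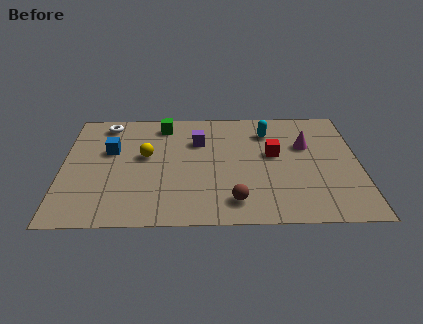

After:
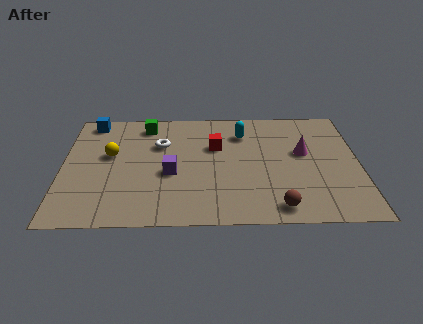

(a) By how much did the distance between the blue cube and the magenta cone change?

+1.0

They were about 7.8 units apart before and 8.8 after — 1.0 units further apart.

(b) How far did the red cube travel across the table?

2.4

From (8.4, 4.5) to (6.1, 5.1), the red cube covered √(2.3² + 0.6²) ≈ 2.4 units.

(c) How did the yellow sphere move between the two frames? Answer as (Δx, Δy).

(-1.4, 0.1)

The yellow sphere started near (3.3, 4.5) and ended near (1.9, 4.6).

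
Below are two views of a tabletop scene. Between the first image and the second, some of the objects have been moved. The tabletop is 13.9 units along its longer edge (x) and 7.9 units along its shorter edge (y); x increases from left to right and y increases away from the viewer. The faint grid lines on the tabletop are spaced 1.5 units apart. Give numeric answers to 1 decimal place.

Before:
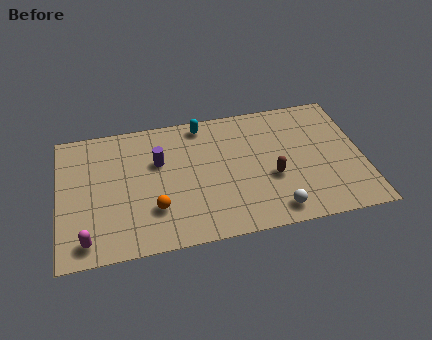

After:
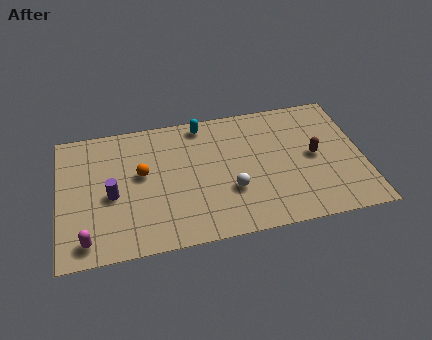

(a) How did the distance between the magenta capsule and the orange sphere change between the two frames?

+1.0

They were about 3.3 units apart before and 4.3 after — 1.0 units further apart.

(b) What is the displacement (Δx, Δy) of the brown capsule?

(2.0, 0.9)

From the two frames, the brown capsule sits at roughly (9.7, 3.1) before and (11.7, 4.0) after.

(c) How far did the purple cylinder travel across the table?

2.7

The purple cylinder was near (4.6, 5.1) before and (2.4, 3.5) after, so it travelled √(2.2² + 1.6²) ≈ 2.7 units.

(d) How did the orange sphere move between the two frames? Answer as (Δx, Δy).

(-0.5, 2.2)

From the two frames, the orange sphere sits at roughly (4.3, 2.3) before and (3.8, 4.5) after.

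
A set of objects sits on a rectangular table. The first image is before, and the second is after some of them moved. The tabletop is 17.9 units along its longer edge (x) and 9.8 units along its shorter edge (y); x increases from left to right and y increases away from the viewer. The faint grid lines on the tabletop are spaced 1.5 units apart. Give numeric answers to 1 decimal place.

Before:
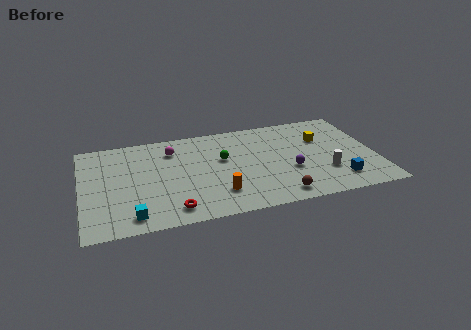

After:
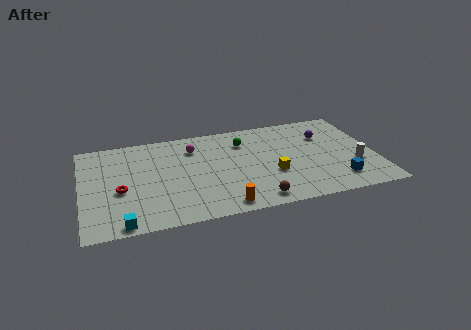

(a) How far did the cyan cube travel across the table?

0.8

The cyan cube was near (2.9, 1.4) before and (2.3, 0.8) after, so it travelled √(0.6² + 0.6²) ≈ 0.8 units.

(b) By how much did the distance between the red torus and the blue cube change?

+3.2

Before: roughly 10.1 units apart; after: 13.3. That's 3.2 units further apart.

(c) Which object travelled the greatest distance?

the yellow cube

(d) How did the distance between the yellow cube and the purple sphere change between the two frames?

+1.2

Before: roughly 3.6 units apart; after: 4.8. That's 1.2 units further apart.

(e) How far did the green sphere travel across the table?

2.1

From (8.6, 5.9) to (10.0, 7.4), the green sphere covered √(1.4² + 1.5²) ≈ 2.1 units.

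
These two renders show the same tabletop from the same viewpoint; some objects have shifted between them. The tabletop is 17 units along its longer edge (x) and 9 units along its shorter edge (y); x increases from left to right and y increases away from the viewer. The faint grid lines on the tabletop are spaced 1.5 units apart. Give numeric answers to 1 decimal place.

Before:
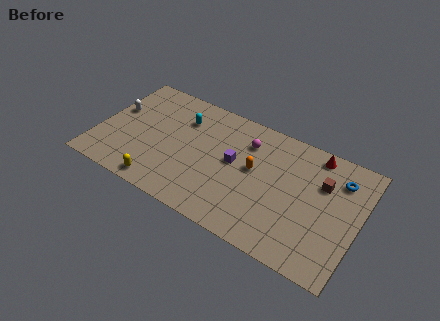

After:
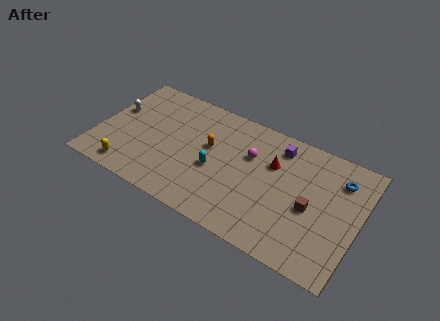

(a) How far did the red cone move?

3.2

From (13.8, 8.0) to (11.3, 6.0), the red cone covered √(2.5² + 2.0²) ≈ 3.2 units.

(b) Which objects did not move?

the white capsule and the blue torus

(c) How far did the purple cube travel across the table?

3.6

From (8.9, 4.9) to (11.5, 7.4), the purple cube covered √(2.6² + 2.5²) ≈ 3.6 units.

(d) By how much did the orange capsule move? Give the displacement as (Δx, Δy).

(-3.0, 0.3)

The orange capsule was at about (10.2, 5.0) and moved to about (7.2, 5.3).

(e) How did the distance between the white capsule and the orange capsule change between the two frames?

-3.0

The distance was about 9.3 in the first image and 6.3 in the second, so they moved 3.0 units closer together.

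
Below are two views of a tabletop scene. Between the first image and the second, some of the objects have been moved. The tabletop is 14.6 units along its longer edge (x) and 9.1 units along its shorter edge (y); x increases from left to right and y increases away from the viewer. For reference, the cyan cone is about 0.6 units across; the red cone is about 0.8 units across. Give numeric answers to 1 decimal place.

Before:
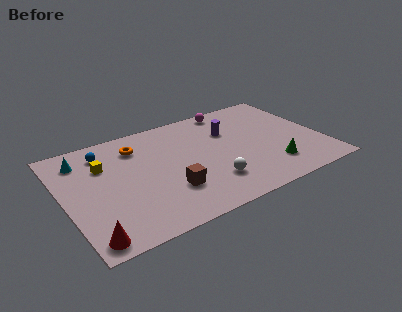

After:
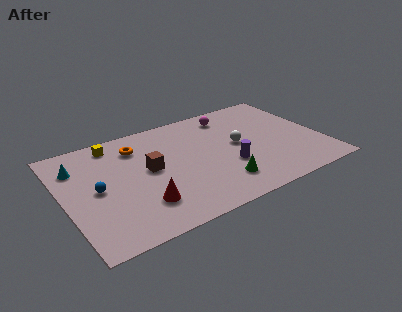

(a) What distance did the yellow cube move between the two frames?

1.8

The yellow cube moved from about (2.4, 6.3) to (3.2, 7.9), a distance of √(0.8² + 1.6²) ≈ 1.8.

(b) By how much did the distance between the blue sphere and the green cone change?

-3.2

The distance was about 10.3 in the first image and 7.1 in the second, so they moved 3.2 units closer together.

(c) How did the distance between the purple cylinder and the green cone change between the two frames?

-3.1

Before: roughly 4.5 units apart; after: 1.4. That's 3.1 units closer together.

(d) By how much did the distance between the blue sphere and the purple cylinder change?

+0.3

They were about 7.1 units apart before and 7.4 after — 0.3 units further apart.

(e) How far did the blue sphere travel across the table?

3.0

The blue sphere was near (2.6, 7.4) before and (1.8, 4.5) after, so it travelled √(0.8² + 2.9²) ≈ 3.0 units.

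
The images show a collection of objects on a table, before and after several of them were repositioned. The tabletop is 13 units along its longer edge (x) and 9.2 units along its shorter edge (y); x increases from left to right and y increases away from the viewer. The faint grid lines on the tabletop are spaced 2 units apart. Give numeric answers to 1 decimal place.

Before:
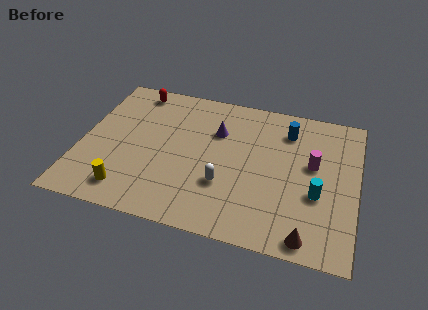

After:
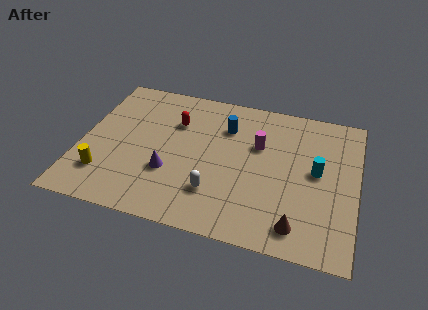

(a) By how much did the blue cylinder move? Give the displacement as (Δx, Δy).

(-2.9, -0.5)

The blue cylinder started near (9.6, 7.2) and ended near (6.7, 6.7).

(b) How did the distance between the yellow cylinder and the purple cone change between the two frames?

-3.0

The distance was about 6.1 in the first image and 3.1 in the second, so they moved 3.0 units closer together.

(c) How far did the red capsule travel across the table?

2.7

The red capsule was near (2.2, 8.1) before and (4.3, 6.4) after, so it travelled √(2.1² + 1.7²) ≈ 2.7 units.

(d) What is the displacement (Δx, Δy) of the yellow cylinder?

(-1.2, 0.7)

The yellow cylinder was at about (2.5, 1.5) and moved to about (1.3, 2.2).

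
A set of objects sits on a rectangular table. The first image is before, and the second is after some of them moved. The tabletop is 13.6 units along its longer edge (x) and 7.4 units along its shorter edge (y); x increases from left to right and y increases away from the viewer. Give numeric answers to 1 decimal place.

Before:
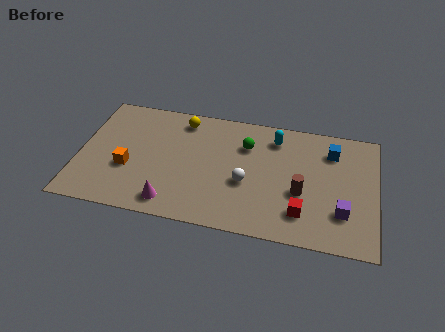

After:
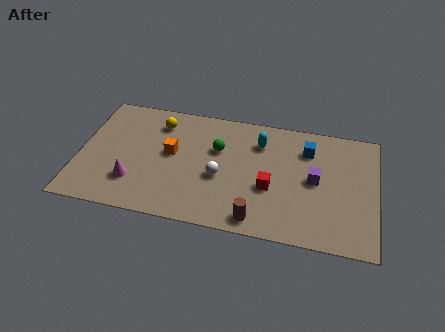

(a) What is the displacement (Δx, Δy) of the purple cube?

(-1.3, 1.7)

From the two frames, the purple cube sits at roughly (12.1, 2.1) before and (10.8, 3.8) after.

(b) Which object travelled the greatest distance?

the brown cylinder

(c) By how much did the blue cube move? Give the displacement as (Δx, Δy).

(-1.1, -0.1)

The blue cube started near (11.5, 5.7) and ended near (10.4, 5.6).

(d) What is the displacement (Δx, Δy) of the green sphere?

(-1.3, -0.5)

The green sphere was at about (7.6, 5.3) and moved to about (6.3, 4.8).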